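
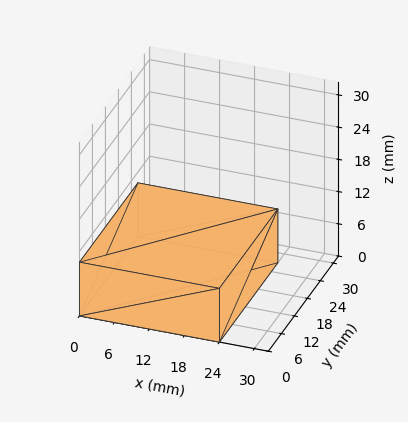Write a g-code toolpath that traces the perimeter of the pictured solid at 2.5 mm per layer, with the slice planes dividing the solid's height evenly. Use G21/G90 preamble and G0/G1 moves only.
Reading the render: the shape is a rectangular box, roughly 24 × 27 mm footprint and 10 mm tall (dimensions read to the nearest mm from the axis ticks). For the g-code, the solid's height is divided into equal slices at the stated Δz and each level perimeter traced with G1 moves after a G0 lift.

; perimeter-only toolpath
G21 ; units = mm
G90 ; absolute positioning
G28 ; home
; layer 1
G0 Z2.5
G0 X0.0 Y0.0
G1 X24.0 Y0.0
G1 X24.0 Y27.0
G1 X0.0 Y27.0
G1 X0.0 Y0.0
; layer 2
G0 Z5.0
G0 X0.0 Y0.0
G1 X24.0 Y0.0
G1 X24.0 Y27.0
G1 X0.0 Y27.0
G1 X0.0 Y0.0
; layer 3
G0 Z7.5
G0 X0.0 Y0.0
G1 X24.0 Y0.0
G1 X24.0 Y27.0
G1 X0.0 Y27.0
G1 X0.0 Y0.0
; layer 4
G0 Z10.0
G0 X0.0 Y0.0
G1 X24.0 Y0.0
G1 X24.0 Y27.0
G1 X0.0 Y27.0
G1 X0.0 Y0.0
M2 ; end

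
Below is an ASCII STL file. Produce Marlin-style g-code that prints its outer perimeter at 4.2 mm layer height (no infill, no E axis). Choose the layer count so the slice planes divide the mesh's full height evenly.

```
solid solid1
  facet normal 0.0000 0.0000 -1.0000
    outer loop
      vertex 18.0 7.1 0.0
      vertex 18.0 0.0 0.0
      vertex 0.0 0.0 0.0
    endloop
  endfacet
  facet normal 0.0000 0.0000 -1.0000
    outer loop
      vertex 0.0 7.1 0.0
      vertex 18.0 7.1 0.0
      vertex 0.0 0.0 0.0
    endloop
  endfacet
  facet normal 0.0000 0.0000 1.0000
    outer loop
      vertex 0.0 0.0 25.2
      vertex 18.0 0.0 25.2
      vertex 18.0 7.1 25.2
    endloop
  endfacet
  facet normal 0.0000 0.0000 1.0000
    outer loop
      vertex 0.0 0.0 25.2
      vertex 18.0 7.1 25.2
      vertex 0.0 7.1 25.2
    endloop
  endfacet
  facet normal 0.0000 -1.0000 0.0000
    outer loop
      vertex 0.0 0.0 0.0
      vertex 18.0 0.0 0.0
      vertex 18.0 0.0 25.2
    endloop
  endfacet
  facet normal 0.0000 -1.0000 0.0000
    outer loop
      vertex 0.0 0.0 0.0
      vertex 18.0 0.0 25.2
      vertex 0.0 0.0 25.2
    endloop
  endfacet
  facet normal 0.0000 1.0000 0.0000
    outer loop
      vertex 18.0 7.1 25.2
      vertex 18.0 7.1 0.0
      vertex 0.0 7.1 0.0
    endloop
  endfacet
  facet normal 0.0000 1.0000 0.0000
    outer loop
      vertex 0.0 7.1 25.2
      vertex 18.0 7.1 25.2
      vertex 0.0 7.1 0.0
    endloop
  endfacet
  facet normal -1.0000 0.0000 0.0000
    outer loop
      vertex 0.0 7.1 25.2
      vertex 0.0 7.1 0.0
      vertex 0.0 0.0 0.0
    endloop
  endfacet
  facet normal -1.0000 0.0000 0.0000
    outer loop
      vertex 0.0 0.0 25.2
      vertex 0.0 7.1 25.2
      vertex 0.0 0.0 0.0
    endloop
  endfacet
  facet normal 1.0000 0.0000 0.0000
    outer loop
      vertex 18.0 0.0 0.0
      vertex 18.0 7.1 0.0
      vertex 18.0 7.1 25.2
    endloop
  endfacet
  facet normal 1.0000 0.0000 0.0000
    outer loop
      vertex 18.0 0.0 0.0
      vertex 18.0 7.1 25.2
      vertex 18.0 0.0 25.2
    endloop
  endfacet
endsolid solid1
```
; perimeter-only toolpath
G21 ; units = mm
G90 ; absolute positioning
G28 ; home
; layer 1
G0 Z4.2
G0 X0.0 Y0.0
G1 X18.0 Y0.0
G1 X18.0 Y7.1
G1 X0.0 Y7.1
G1 X0.0 Y0.0
; layer 2
G0 Z8.4
G0 X0.0 Y0.0
G1 X18.0 Y0.0
G1 X18.0 Y7.1
G1 X0.0 Y7.1
G1 X0.0 Y0.0
; layer 3
G0 Z12.6
G0 X0.0 Y0.0
G1 X18.0 Y0.0
G1 X18.0 Y7.1
G1 X0.0 Y7.1
G1 X0.0 Y0.0
; layer 4
G0 Z16.8
G0 X0.0 Y0.0
G1 X18.0 Y0.0
G1 X18.0 Y7.1
G1 X0.0 Y7.1
G1 X0.0 Y0.0
; layer 5
G0 Z21.0
G0 X0.0 Y0.0
G1 X18.0 Y0.0
G1 X18.0 Y7.1
G1 X0.0 Y7.1
G1 X0.0 Y0.0
; layer 6
G0 Z25.2
G0 X0.0 Y0.0
G1 X18.0 Y0.0
G1 X18.0 Y7.1
G1 X0.0 Y7.1
G1 X0.0 Y0.0
M2 ; end

The solid is a rectangular box, roughly 18 × 7.1 mm footprint and 25.2 mm tall. Slicing at Δz = 4.2 mm — 6 equal slices spanning the solid's height, so layer i sits at z = i·h/6 — gives 6 non-empty perimeters. Each is a 4-segment closed polygon; G0 lifts to the layer z and rapids to the start vertex, then G1 traces the edges.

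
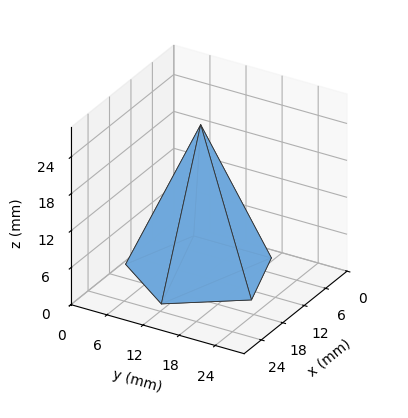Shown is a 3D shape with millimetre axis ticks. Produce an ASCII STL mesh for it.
Reading the render: the shape is a regular 5-sided pyramid, base circumscribed radius ≈ 11 mm, apex at z ≈ 24 mm (dimensions read to the nearest mm from the axis ticks). For the STL, each face is triangulated and given an outward normal.

solid part
  facet normal 0.0000 0.0000 -1.0000
    outer loop
      vertex 2.101 17.466 0.000
      vertex 14.399 21.462 0.000
      vertex 22.000 11.000 0.000
    endloop
  endfacet
  facet normal 0.0000 0.0000 -1.0000
    outer loop
      vertex 2.101 4.534 0.000
      vertex 2.101 17.466 0.000
      vertex 22.000 11.000 0.000
    endloop
  endfacet
  facet normal 0.0000 0.0000 -1.0000
    outer loop
      vertex 14.399 0.538 0.000
      vertex 2.101 4.534 0.000
      vertex 22.000 11.000 0.000
    endloop
  endfacet
  facet normal 0.7586 0.5511 0.3477
    outer loop
      vertex 22.000 11.000 0.000
      vertex 14.399 21.462 0.000
      vertex 11.000 11.000 24.000
    endloop
  endfacet
  facet normal -0.2897 0.8917 0.3477
    outer loop
      vertex 14.399 21.462 0.000
      vertex 2.101 17.466 0.000
      vertex 11.000 11.000 24.000
    endloop
  endfacet
  facet normal -0.9376 0.0000 0.3477
    outer loop
      vertex 2.101 17.466 0.000
      vertex 2.101 4.534 0.000
      vertex 11.000 11.000 24.000
    endloop
  endfacet
  facet normal -0.2897 -0.8917 0.3477
    outer loop
      vertex 2.101 4.534 0.000
      vertex 14.399 0.538 0.000
      vertex 11.000 11.000 24.000
    endloop
  endfacet
  facet normal 0.7586 -0.5511 0.3477
    outer loop
      vertex 14.399 0.538 0.000
      vertex 22.000 11.000 0.000
      vertex 11.000 11.000 24.000
    endloop
  endfacet
endsolid part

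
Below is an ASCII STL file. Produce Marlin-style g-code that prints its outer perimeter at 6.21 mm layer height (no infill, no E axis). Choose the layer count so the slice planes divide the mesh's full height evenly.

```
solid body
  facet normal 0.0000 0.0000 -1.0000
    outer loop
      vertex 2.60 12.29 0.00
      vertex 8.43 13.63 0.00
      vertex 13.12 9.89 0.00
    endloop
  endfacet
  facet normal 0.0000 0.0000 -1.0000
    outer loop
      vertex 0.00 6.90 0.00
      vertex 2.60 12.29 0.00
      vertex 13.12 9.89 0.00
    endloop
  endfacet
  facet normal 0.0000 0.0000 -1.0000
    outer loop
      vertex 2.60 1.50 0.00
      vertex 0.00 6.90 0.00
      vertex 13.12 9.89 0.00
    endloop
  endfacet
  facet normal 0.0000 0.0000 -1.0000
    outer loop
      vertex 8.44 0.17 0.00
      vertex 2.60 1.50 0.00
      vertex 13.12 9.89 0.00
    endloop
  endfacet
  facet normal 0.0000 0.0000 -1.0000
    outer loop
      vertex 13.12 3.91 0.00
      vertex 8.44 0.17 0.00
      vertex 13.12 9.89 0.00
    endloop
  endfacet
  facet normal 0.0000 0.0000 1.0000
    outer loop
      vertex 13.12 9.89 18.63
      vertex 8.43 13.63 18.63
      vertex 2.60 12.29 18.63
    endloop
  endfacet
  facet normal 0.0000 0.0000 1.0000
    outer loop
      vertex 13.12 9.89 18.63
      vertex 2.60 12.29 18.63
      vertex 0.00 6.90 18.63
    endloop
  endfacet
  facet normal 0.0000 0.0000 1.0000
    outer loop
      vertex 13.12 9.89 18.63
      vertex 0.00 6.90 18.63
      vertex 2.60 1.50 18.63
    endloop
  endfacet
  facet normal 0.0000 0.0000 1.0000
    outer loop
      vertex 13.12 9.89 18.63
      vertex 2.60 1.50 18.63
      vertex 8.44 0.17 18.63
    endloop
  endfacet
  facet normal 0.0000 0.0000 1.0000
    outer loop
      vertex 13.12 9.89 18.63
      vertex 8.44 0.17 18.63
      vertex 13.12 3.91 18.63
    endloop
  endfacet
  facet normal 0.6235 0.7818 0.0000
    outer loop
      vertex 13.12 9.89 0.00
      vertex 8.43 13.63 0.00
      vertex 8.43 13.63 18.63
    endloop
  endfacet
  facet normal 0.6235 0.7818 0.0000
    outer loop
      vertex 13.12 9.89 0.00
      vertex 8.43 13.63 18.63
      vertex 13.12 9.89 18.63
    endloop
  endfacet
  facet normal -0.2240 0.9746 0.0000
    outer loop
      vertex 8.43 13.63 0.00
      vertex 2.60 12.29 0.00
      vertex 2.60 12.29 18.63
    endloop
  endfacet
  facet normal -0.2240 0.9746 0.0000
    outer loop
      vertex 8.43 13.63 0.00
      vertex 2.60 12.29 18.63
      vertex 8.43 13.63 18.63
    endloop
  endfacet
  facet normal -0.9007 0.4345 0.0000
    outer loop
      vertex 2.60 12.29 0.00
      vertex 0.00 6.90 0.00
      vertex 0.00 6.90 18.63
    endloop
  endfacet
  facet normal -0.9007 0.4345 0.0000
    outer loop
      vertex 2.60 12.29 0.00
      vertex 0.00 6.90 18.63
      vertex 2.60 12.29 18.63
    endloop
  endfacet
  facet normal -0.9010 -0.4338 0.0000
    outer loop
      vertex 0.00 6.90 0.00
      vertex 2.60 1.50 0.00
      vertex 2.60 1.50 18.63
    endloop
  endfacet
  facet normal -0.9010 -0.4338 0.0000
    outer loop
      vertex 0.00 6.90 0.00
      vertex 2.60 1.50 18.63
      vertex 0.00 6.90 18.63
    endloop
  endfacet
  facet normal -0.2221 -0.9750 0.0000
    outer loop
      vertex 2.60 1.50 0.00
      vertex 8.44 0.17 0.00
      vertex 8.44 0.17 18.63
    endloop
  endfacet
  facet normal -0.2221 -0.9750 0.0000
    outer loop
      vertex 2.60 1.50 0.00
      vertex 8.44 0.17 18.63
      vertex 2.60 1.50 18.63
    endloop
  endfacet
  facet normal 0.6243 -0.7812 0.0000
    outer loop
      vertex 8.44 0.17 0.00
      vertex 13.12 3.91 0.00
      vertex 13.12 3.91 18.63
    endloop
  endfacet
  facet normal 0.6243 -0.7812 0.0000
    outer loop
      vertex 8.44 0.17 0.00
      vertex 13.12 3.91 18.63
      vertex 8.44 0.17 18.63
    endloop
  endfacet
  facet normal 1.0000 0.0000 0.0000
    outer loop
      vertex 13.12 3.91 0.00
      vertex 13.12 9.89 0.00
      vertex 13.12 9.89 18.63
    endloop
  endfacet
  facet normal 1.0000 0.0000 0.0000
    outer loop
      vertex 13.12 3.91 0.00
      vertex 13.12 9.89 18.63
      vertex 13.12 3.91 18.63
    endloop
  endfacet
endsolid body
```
; perimeter-only toolpath
G21 ; units = mm
G90 ; absolute positioning
G28 ; home
; layer 1
G0 Z6.21
G0 X13.12 Y9.89
G1 X8.43 Y13.63
G1 X2.60 Y12.29
G1 X0.00 Y6.90
G1 X2.60 Y1.50
G1 X8.44 Y0.17
G1 X13.12 Y3.91
G1 X13.12 Y9.89
; layer 2
G0 Z12.42
G0 X13.12 Y9.89
G1 X8.43 Y13.63
G1 X2.60 Y12.29
G1 X0.00 Y6.90
G1 X2.60 Y1.50
G1 X8.44 Y0.17
G1 X13.12 Y3.91
G1 X13.12 Y9.89
; layer 3
G0 Z18.63
G0 X13.12 Y9.89
G1 X8.43 Y13.63
G1 X2.60 Y12.29
G1 X0.00 Y6.90
G1 X2.60 Y1.50
G1 X8.44 Y0.17
G1 X13.12 Y3.91
G1 X13.12 Y9.89
M2 ; end

The solid is a regular 7-sided prism (a cylinder approximated with 7 flat sides), circumscribed radius ≈ 6.9 mm, height ≈ 18.6 mm. Slicing at Δz = 6.21 mm — 3 equal slices spanning the solid's height, so layer i sits at z = i·h/3 — gives 3 non-empty perimeters. Each is a 7-segment closed polygon; G0 lifts to the layer z and rapids to the start vertex, then G1 traces the edges.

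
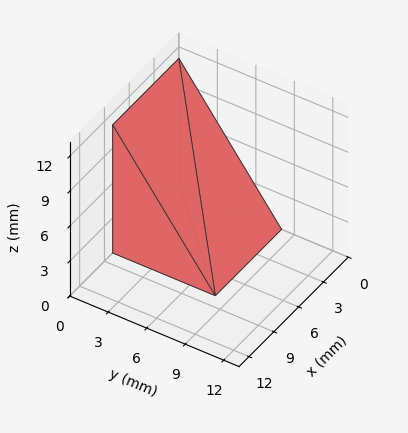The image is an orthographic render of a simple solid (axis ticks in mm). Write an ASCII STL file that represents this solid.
Reading the render: the shape is a wedge (ramp): 8 × 8 mm base, rising to 11 mm along the y=0 edge and sloping linearly to z=0 at y=8 (dimensions read to the nearest mm from the axis ticks). For the STL, each face is triangulated and given an outward normal.

solid part
  facet normal 0.0000 0.0000 -1.0000
    outer loop
      vertex 8.0 8.0 0.0
      vertex 8.0 0.0 0.0
      vertex 0.0 0.0 0.0
    endloop
  endfacet
  facet normal 0.0000 0.0000 -1.0000
    outer loop
      vertex 0.0 8.0 0.0
      vertex 8.0 8.0 0.0
      vertex 0.0 0.0 0.0
    endloop
  endfacet
  facet normal 0.0000 -1.0000 0.0000
    outer loop
      vertex 0.0 0.0 0.0
      vertex 8.0 0.0 0.0
      vertex 8.0 0.0 11.0
    endloop
  endfacet
  facet normal 0.0000 -1.0000 0.0000
    outer loop
      vertex 0.0 0.0 0.0
      vertex 8.0 0.0 11.0
      vertex 0.0 0.0 11.0
    endloop
  endfacet
  facet normal 0.0000 0.8087 0.5882
    outer loop
      vertex 0.0 0.0 11.0
      vertex 8.0 0.0 11.0
      vertex 8.0 8.0 0.0
    endloop
  endfacet
  facet normal 0.0000 0.8087 0.5882
    outer loop
      vertex 0.0 0.0 11.0
      vertex 8.0 8.0 0.0
      vertex 0.0 8.0 0.0
    endloop
  endfacet
  facet normal -1.0000 0.0000 0.0000
    outer loop
      vertex 0.0 0.0 11.0
      vertex 0.0 8.0 0.0
      vertex 0.0 0.0 0.0
    endloop
  endfacet
  facet normal 1.0000 0.0000 0.0000
    outer loop
      vertex 8.0 0.0 0.0
      vertex 8.0 8.0 0.0
      vertex 8.0 0.0 11.0
    endloop
  endfacet
endsolid part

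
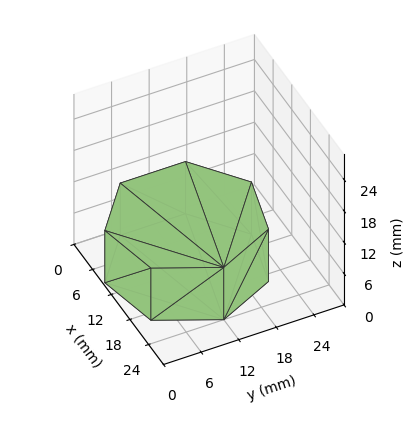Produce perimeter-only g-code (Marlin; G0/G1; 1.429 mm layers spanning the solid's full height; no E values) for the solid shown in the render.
Reading the render: the shape is a regular 7-sided prism (a cylinder approximated with 7 flat sides), circumscribed radius ≈ 12 mm, height ≈ 10 mm (dimensions read to the nearest mm from the axis ticks). For the g-code, the solid's height is divided into equal slices at the stated Δz and each level perimeter traced with G1 moves after a G0 lift.

; perimeter-only toolpath
G21 ; units = mm
G90 ; absolute positioning
G28 ; home
; layer 1
G0 Z1.429
G0 X24.000 Y12.000
G1 X19.482 Y21.382
G1 X9.330 Y23.699
G1 X1.188 Y17.207
G1 X1.188 Y6.793
G1 X9.330 Y0.301
G1 X19.482 Y2.618
G1 X24.000 Y12.000
; layer 2
G0 Z2.857
G0 X24.000 Y12.000
G1 X19.482 Y21.382
G1 X9.330 Y23.699
G1 X1.188 Y17.207
G1 X1.188 Y6.793
G1 X9.330 Y0.301
G1 X19.482 Y2.618
G1 X24.000 Y12.000
; layer 3
G0 Z4.286
G0 X24.000 Y12.000
G1 X19.482 Y21.382
G1 X9.330 Y23.699
G1 X1.188 Y17.207
G1 X1.188 Y6.793
G1 X9.330 Y0.301
G1 X19.482 Y2.618
G1 X24.000 Y12.000
; layer 4
G0 Z5.714
G0 X24.000 Y12.000
G1 X19.482 Y21.382
G1 X9.330 Y23.699
G1 X1.188 Y17.207
G1 X1.188 Y6.793
G1 X9.330 Y0.301
G1 X19.482 Y2.618
G1 X24.000 Y12.000
; layer 5
G0 Z7.143
G0 X24.000 Y12.000
G1 X19.482 Y21.382
G1 X9.330 Y23.699
G1 X1.188 Y17.207
G1 X1.188 Y6.793
G1 X9.330 Y0.301
G1 X19.482 Y2.618
G1 X24.000 Y12.000
; layer 6
G0 Z8.571
G0 X24.000 Y12.000
G1 X19.482 Y21.382
G1 X9.330 Y23.699
G1 X1.188 Y17.207
G1 X1.188 Y6.793
G1 X9.330 Y0.301
G1 X19.482 Y2.618
G1 X24.000 Y12.000
; layer 7
G0 Z10.000
G0 X24.000 Y12.000
G1 X19.482 Y21.382
G1 X9.330 Y23.699
G1 X1.188 Y17.207
G1 X1.188 Y6.793
G1 X9.330 Y0.301
G1 X19.482 Y2.618
G1 X24.000 Y12.000
M2 ; end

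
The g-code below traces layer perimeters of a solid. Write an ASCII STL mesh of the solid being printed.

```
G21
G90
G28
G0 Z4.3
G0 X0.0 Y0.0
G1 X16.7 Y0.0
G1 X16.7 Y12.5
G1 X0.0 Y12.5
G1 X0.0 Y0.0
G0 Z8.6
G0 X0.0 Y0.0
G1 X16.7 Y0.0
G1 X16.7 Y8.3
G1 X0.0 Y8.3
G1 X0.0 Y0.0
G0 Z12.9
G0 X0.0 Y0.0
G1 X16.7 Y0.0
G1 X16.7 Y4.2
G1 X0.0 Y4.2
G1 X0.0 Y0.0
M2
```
solid part
  facet normal 0.0000 0.0000 -1.0000
    outer loop
      vertex 16.7 16.6 0.0
      vertex 16.7 0.0 0.0
      vertex 0.0 0.0 0.0
    endloop
  endfacet
  facet normal 0.0000 0.0000 -1.0000
    outer loop
      vertex 0.0 16.6 0.0
      vertex 16.7 16.6 0.0
      vertex 0.0 0.0 0.0
    endloop
  endfacet
  facet normal 0.0000 -1.0000 0.0000
    outer loop
      vertex 0.0 0.0 0.0
      vertex 16.7 0.0 0.0
      vertex 16.7 0.0 17.2
    endloop
  endfacet
  facet normal 0.0000 -1.0000 0.0000
    outer loop
      vertex 0.0 0.0 0.0
      vertex 16.7 0.0 17.2
      vertex 0.0 0.0 17.2
    endloop
  endfacet
  facet normal 0.0000 0.7195 0.6944
    outer loop
      vertex 0.0 0.0 17.2
      vertex 16.7 0.0 17.2
      vertex 16.7 16.6 0.0
    endloop
  endfacet
  facet normal 0.0000 0.7195 0.6944
    outer loop
      vertex 0.0 0.0 17.2
      vertex 16.7 16.6 0.0
      vertex 0.0 16.6 0.0
    endloop
  endfacet
  facet normal -1.0000 0.0000 0.0000
    outer loop
      vertex 0.0 0.0 17.2
      vertex 0.0 16.6 0.0
      vertex 0.0 0.0 0.0
    endloop
  endfacet
  facet normal 1.0000 0.0000 0.0000
    outer loop
      vertex 16.7 0.0 0.0
      vertex 16.7 16.6 0.0
      vertex 16.7 0.0 17.2
    endloop
  endfacet
endsolid part

The G0 Z moves step by Δz≈4.3 mm. The G1 loops shrink linearly with z, so the solid tapers from its base footprint up to z≈17.2. Closing with a flat bottom cap and the tapered top and triangulating gives 8 facets — a wedge (ramp): 16.7 × 16.6 mm base, rising to 17.2 mm along the y=0 edge and sloping linearly to z=0 at y=16.6.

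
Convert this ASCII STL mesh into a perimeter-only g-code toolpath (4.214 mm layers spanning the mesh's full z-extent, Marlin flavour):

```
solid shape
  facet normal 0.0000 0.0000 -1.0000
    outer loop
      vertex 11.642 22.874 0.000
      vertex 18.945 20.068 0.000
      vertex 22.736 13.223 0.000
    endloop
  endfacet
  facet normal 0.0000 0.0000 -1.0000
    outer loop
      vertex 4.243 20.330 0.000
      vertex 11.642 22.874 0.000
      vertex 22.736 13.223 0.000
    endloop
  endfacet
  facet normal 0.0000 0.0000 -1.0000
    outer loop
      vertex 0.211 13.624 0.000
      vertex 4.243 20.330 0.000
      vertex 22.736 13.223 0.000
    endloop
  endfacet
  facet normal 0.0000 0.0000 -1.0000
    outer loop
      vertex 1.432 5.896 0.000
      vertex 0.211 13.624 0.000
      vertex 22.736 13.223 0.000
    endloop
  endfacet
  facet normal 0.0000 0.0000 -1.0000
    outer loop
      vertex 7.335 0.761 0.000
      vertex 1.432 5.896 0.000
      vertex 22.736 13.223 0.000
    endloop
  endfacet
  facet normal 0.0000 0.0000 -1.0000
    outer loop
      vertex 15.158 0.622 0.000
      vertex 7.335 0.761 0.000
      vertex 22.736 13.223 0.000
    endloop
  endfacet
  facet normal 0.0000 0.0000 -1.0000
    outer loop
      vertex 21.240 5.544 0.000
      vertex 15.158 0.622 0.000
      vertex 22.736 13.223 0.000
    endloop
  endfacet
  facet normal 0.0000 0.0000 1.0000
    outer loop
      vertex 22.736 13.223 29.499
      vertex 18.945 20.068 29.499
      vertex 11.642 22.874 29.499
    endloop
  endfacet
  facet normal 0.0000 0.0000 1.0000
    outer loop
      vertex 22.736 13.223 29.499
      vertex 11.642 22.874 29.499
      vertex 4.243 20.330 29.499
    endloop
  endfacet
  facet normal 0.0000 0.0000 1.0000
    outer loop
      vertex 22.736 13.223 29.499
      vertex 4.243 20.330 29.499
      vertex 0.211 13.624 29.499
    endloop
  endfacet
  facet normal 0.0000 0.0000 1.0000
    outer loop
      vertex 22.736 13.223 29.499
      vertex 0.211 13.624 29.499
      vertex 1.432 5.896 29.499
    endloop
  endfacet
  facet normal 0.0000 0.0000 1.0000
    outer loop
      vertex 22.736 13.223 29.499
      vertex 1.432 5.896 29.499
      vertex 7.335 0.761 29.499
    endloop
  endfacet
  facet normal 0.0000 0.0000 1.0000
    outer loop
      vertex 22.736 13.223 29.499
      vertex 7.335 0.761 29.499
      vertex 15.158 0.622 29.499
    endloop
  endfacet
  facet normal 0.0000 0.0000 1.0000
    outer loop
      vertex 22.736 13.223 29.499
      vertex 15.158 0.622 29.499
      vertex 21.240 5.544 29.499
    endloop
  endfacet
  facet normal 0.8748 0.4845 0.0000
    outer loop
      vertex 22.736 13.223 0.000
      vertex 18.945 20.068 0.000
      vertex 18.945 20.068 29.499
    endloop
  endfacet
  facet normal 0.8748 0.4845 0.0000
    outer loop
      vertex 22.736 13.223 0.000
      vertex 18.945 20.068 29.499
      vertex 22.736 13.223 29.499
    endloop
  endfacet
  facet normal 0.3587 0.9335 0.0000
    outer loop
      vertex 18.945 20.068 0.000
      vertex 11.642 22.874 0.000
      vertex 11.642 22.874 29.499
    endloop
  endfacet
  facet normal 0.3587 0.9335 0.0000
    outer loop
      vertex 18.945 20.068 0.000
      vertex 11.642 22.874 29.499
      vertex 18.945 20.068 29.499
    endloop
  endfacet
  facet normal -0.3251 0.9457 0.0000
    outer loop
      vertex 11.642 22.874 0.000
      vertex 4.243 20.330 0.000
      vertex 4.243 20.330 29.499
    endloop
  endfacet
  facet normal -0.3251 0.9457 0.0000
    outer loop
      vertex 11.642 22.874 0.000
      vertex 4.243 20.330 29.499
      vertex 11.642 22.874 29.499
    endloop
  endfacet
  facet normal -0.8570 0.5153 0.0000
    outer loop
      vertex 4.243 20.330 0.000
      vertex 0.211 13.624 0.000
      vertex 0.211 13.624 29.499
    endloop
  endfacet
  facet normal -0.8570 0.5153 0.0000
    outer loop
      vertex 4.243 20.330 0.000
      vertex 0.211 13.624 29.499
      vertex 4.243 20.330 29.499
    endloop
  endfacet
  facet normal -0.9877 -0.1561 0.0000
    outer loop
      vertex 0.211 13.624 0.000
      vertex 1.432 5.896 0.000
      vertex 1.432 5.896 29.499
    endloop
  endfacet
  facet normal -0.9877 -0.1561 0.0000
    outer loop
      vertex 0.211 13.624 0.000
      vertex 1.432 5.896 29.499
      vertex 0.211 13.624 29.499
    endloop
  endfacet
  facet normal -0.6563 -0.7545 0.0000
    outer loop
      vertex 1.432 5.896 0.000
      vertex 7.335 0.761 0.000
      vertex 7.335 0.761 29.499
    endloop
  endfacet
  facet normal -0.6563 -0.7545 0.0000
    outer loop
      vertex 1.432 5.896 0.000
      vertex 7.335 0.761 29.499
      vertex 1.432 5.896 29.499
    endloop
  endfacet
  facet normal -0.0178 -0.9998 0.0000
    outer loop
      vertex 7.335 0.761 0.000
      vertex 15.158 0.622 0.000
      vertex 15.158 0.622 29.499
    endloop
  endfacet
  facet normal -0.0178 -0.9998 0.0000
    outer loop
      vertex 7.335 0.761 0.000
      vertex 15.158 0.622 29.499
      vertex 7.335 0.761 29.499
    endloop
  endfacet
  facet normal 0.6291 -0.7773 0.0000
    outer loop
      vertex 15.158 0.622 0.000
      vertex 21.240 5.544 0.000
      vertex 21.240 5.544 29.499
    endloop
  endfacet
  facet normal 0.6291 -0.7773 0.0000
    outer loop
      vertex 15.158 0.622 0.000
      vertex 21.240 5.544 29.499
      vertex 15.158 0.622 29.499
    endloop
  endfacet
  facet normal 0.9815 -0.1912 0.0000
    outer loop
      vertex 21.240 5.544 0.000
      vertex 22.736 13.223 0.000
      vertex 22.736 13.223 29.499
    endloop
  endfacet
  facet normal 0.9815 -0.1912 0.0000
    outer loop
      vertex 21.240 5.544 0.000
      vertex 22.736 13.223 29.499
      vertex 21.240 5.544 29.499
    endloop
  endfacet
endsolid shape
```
; perimeter-only toolpath
G21 ; units = mm
G90 ; absolute positioning
G28 ; home
; layer 1
G0 Z4.214
G0 X22.736 Y13.223
G1 X18.945 Y20.068
G1 X11.642 Y22.874
G1 X4.243 Y20.330
G1 X0.211 Y13.624
G1 X1.432 Y5.896
G1 X7.335 Y0.761
G1 X15.158 Y0.622
G1 X21.240 Y5.544
G1 X22.736 Y13.223
; layer 2
G0 Z8.428
G0 X22.736 Y13.223
G1 X18.945 Y20.068
G1 X11.642 Y22.874
G1 X4.243 Y20.330
G1 X0.211 Y13.624
G1 X1.432 Y5.896
G1 X7.335 Y0.761
G1 X15.158 Y0.622
G1 X21.240 Y5.544
G1 X22.736 Y13.223
; layer 3
G0 Z12.642
G0 X22.736 Y13.223
G1 X18.945 Y20.068
G1 X11.642 Y22.874
G1 X4.243 Y20.330
G1 X0.211 Y13.624
G1 X1.432 Y5.896
G1 X7.335 Y0.761
G1 X15.158 Y0.622
G1 X21.240 Y5.544
G1 X22.736 Y13.223
; layer 4
G0 Z16.857
G0 X22.736 Y13.223
G1 X18.945 Y20.068
G1 X11.642 Y22.874
G1 X4.243 Y20.330
G1 X0.211 Y13.624
G1 X1.432 Y5.896
G1 X7.335 Y0.761
G1 X15.158 Y0.622
G1 X21.240 Y5.544
G1 X22.736 Y13.223
; layer 5
G0 Z21.071
G0 X22.736 Y13.223
G1 X18.945 Y20.068
G1 X11.642 Y22.874
G1 X4.243 Y20.330
G1 X0.211 Y13.624
G1 X1.432 Y5.896
G1 X7.335 Y0.761
G1 X15.158 Y0.622
G1 X21.240 Y5.544
G1 X22.736 Y13.223
; layer 6
G0 Z25.285
G0 X22.736 Y13.223
G1 X18.945 Y20.068
G1 X11.642 Y22.874
G1 X4.243 Y20.330
G1 X0.211 Y13.624
G1 X1.432 Y5.896
G1 X7.335 Y0.761
G1 X15.158 Y0.622
G1 X21.240 Y5.544
G1 X22.736 Y13.223
; layer 7
G0 Z29.499
G0 X22.736 Y13.223
G1 X18.945 Y20.068
G1 X11.642 Y22.874
G1 X4.243 Y20.330
G1 X0.211 Y13.624
G1 X1.432 Y5.896
G1 X7.335 Y0.761
G1 X15.158 Y0.622
G1 X21.240 Y5.544
G1 X22.736 Y13.223
M2 ; end

The solid is a regular 9-sided prism (a cylinder approximated with 9 flat sides), circumscribed radius ≈ 11.4 mm, height ≈ 29.5 mm. Slicing at Δz = 4.214 mm — 7 equal slices spanning the solid's height, so layer i sits at z = i·h/7 — gives 7 non-empty perimeters. Each is a 9-segment closed polygon; G0 lifts to the layer z and rapids to the start vertex, then G1 traces the edges.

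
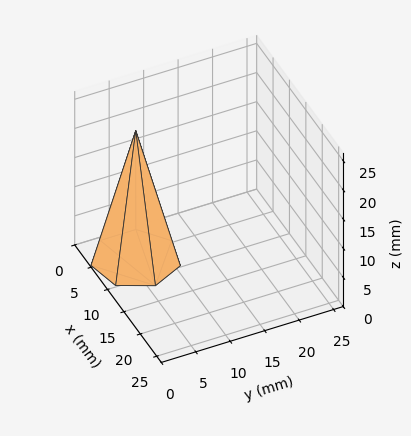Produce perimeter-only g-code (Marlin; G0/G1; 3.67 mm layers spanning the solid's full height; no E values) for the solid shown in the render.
Reading the render: the shape is a regular 7-sided pyramid, base circumscribed radius ≈ 6 mm, apex at z ≈ 22 mm (dimensions read to the nearest mm from the axis ticks). For the g-code, the solid's height is divided into equal slices at the stated Δz and each level perimeter traced with G1 moves after a G0 lift.

; perimeter-only toolpath
G21 ; units = mm
G90 ; absolute positioning
G28 ; home
; layer 1
G0 Z3.67
G0 X11.00 Y6.00
G1 X9.12 Y9.91
G1 X4.88 Y10.88
G1 X1.49 Y8.17
G1 X1.49 Y3.83
G1 X4.88 Y1.12
G1 X9.12 Y2.09
G1 X11.00 Y6.00
; layer 2
G0 Z7.33
G0 X10.00 Y6.00
G1 X8.49 Y9.13
G1 X5.11 Y9.90
G1 X2.39 Y7.73
G1 X2.39 Y4.27
G1 X5.11 Y2.10
G1 X8.49 Y2.87
G1 X10.00 Y6.00
; layer 3
G0 Z11.00
G0 X9.00 Y6.00
G1 X7.87 Y8.34
G1 X5.33 Y8.93
G1 X3.29 Y7.30
G1 X3.29 Y4.70
G1 X5.33 Y3.08
G1 X7.87 Y3.66
G1 X9.00 Y6.00
; layer 4
G0 Z14.67
G0 X8.00 Y6.00
G1 X7.25 Y7.56
G1 X5.55 Y7.95
G1 X4.20 Y6.87
G1 X4.20 Y5.13
G1 X5.55 Y4.05
G1 X7.25 Y4.44
G1 X8.00 Y6.00
; layer 5
G0 Z18.33
G0 X7.00 Y6.00
G1 X6.62 Y6.78
G1 X5.78 Y6.98
G1 X5.10 Y6.43
G1 X5.10 Y5.57
G1 X5.78 Y5.03
G1 X6.62 Y5.22
G1 X7.00 Y6.00
M2 ; end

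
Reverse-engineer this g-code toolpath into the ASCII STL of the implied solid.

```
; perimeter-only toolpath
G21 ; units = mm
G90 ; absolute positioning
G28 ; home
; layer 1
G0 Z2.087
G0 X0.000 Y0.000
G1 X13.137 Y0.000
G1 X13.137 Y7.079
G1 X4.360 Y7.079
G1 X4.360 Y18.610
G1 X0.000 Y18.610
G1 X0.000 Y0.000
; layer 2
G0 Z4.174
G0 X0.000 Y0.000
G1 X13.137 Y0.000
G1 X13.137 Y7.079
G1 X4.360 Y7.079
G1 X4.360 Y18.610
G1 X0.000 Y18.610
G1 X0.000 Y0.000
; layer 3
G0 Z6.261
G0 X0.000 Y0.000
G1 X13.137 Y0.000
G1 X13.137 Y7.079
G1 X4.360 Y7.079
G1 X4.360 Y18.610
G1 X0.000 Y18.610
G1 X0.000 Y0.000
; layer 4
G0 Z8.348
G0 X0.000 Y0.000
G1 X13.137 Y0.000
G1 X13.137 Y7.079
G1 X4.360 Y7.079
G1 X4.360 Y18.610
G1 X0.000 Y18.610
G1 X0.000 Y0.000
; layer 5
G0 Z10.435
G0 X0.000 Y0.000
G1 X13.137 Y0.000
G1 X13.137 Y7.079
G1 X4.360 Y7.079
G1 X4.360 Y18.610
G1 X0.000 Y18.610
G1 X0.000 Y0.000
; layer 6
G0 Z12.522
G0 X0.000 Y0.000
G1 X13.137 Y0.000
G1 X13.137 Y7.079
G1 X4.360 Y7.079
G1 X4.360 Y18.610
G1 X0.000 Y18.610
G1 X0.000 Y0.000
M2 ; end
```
solid part
  facet normal 0.0000 0.0000 -1.0000
    outer loop
      vertex 13.137 7.079 0.000
      vertex 13.137 0.000 0.000
      vertex 0.000 0.000 0.000
    endloop
  endfacet
  facet normal 0.0000 0.0000 -1.0000
    outer loop
      vertex 4.360 7.079 0.000
      vertex 13.137 7.079 0.000
      vertex 0.000 0.000 0.000
    endloop
  endfacet
  facet normal 0.0000 0.0000 -1.0000
    outer loop
      vertex 4.360 18.610 0.000
      vertex 4.360 7.079 0.000
      vertex 0.000 0.000 0.000
    endloop
  endfacet
  facet normal 0.0000 0.0000 -1.0000
    outer loop
      vertex 0.000 18.610 0.000
      vertex 4.360 18.610 0.000
      vertex 0.000 0.000 0.000
    endloop
  endfacet
  facet normal 0.0000 0.0000 1.0000
    outer loop
      vertex 0.000 0.000 12.522
      vertex 13.137 0.000 12.522
      vertex 13.137 7.079 12.522
    endloop
  endfacet
  facet normal 0.0000 0.0000 1.0000
    outer loop
      vertex 0.000 0.000 12.522
      vertex 13.137 7.079 12.522
      vertex 4.360 7.079 12.522
    endloop
  endfacet
  facet normal 0.0000 0.0000 1.0000
    outer loop
      vertex 0.000 0.000 12.522
      vertex 4.360 7.079 12.522
      vertex 4.360 18.610 12.522
    endloop
  endfacet
  facet normal 0.0000 0.0000 1.0000
    outer loop
      vertex 0.000 0.000 12.522
      vertex 4.360 18.610 12.522
      vertex 0.000 18.610 12.522
    endloop
  endfacet
  facet normal 0.0000 -1.0000 0.0000
    outer loop
      vertex 0.000 0.000 0.000
      vertex 13.137 0.000 0.000
      vertex 13.137 0.000 12.522
    endloop
  endfacet
  facet normal 0.0000 -1.0000 0.0000
    outer loop
      vertex 0.000 0.000 0.000
      vertex 13.137 0.000 12.522
      vertex 0.000 0.000 12.522
    endloop
  endfacet
  facet normal 1.0000 0.0000 0.0000
    outer loop
      vertex 13.137 0.000 0.000
      vertex 13.137 7.079 0.000
      vertex 13.137 7.079 12.522
    endloop
  endfacet
  facet normal 1.0000 0.0000 0.0000
    outer loop
      vertex 13.137 0.000 0.000
      vertex 13.137 7.079 12.522
      vertex 13.137 0.000 12.522
    endloop
  endfacet
  facet normal 0.0000 1.0000 0.0000
    outer loop
      vertex 13.137 7.079 0.000
      vertex 4.360 7.079 0.000
      vertex 4.360 7.079 12.522
    endloop
  endfacet
  facet normal 0.0000 1.0000 0.0000
    outer loop
      vertex 13.137 7.079 0.000
      vertex 4.360 7.079 12.522
      vertex 13.137 7.079 12.522
    endloop
  endfacet
  facet normal 1.0000 0.0000 0.0000
    outer loop
      vertex 4.360 7.079 0.000
      vertex 4.360 18.610 0.000
      vertex 4.360 18.610 12.522
    endloop
  endfacet
  facet normal 1.0000 0.0000 0.0000
    outer loop
      vertex 4.360 7.079 0.000
      vertex 4.360 18.610 12.522
      vertex 4.360 7.079 12.522
    endloop
  endfacet
  facet normal 0.0000 1.0000 0.0000
    outer loop
      vertex 4.360 18.610 0.000
      vertex 0.000 18.610 0.000
      vertex 0.000 18.610 12.522
    endloop
  endfacet
  facet normal 0.0000 1.0000 0.0000
    outer loop
      vertex 4.360 18.610 0.000
      vertex 0.000 18.610 12.522
      vertex 4.360 18.610 12.522
    endloop
  endfacet
  facet normal -1.0000 0.0000 0.0000
    outer loop
      vertex 0.000 18.610 0.000
      vertex 0.000 0.000 0.000
      vertex 0.000 0.000 12.522
    endloop
  endfacet
  facet normal -1.0000 0.0000 0.0000
    outer loop
      vertex 0.000 18.610 0.000
      vertex 0.000 0.000 12.522
      vertex 0.000 18.610 12.522
    endloop
  endfacet
endsolid part

The G0 Z moves step by Δz≈2.087 mm. Every layer's G1 loop is the same polygon, so the solid is a straight extrusion of it from z=0 to z≈12.5. Closing with flat bottom and top caps and triangulating gives 20 facets — an L-shaped prism: outer 13.1 × 18.6 mm, arm thicknesses ≈ 7.08 mm (horizontal) and 4.36 mm (vertical), extruded 12.5 mm in z.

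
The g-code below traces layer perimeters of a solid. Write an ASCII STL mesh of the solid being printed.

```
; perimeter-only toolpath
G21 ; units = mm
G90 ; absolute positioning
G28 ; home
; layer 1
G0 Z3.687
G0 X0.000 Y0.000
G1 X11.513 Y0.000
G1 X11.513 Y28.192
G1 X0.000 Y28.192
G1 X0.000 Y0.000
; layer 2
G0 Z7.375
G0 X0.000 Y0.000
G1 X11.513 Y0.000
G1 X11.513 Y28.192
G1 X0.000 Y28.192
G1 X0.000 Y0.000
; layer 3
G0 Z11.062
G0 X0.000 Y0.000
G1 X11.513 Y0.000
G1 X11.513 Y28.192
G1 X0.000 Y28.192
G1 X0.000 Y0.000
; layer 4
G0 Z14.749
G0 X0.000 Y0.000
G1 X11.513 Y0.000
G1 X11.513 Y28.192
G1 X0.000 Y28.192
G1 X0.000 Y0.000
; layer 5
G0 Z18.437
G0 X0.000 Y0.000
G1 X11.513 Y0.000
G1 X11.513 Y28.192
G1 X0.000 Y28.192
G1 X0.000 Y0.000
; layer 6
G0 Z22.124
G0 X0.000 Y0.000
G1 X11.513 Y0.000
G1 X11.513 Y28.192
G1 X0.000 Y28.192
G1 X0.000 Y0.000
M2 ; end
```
solid part
  facet normal 0.0000 0.0000 -1.0000
    outer loop
      vertex 11.513 28.192 0.000
      vertex 11.513 0.000 0.000
      vertex 0.000 0.000 0.000
    endloop
  endfacet
  facet normal 0.0000 0.0000 -1.0000
    outer loop
      vertex 0.000 28.192 0.000
      vertex 11.513 28.192 0.000
      vertex 0.000 0.000 0.000
    endloop
  endfacet
  facet normal 0.0000 0.0000 1.0000
    outer loop
      vertex 0.000 0.000 22.124
      vertex 11.513 0.000 22.124
      vertex 11.513 28.192 22.124
    endloop
  endfacet
  facet normal 0.0000 0.0000 1.0000
    outer loop
      vertex 0.000 0.000 22.124
      vertex 11.513 28.192 22.124
      vertex 0.000 28.192 22.124
    endloop
  endfacet
  facet normal 0.0000 -1.0000 0.0000
    outer loop
      vertex 0.000 0.000 0.000
      vertex 11.513 0.000 0.000
      vertex 11.513 0.000 22.124
    endloop
  endfacet
  facet normal 0.0000 -1.0000 0.0000
    outer loop
      vertex 0.000 0.000 0.000
      vertex 11.513 0.000 22.124
      vertex 0.000 0.000 22.124
    endloop
  endfacet
  facet normal 0.0000 1.0000 0.0000
    outer loop
      vertex 11.513 28.192 22.124
      vertex 11.513 28.192 0.000
      vertex 0.000 28.192 0.000
    endloop
  endfacet
  facet normal 0.0000 1.0000 0.0000
    outer loop
      vertex 0.000 28.192 22.124
      vertex 11.513 28.192 22.124
      vertex 0.000 28.192 0.000
    endloop
  endfacet
  facet normal -1.0000 0.0000 0.0000
    outer loop
      vertex 0.000 28.192 22.124
      vertex 0.000 28.192 0.000
      vertex 0.000 0.000 0.000
    endloop
  endfacet
  facet normal -1.0000 0.0000 0.0000
    outer loop
      vertex 0.000 0.000 22.124
      vertex 0.000 28.192 22.124
      vertex 0.000 0.000 0.000
    endloop
  endfacet
  facet normal 1.0000 0.0000 0.0000
    outer loop
      vertex 11.513 0.000 0.000
      vertex 11.513 28.192 0.000
      vertex 11.513 28.192 22.124
    endloop
  endfacet
  facet normal 1.0000 0.0000 0.0000
    outer loop
      vertex 11.513 0.000 0.000
      vertex 11.513 28.192 22.124
      vertex 11.513 0.000 22.124
    endloop
  endfacet
endsolid part

The G0 Z moves step by Δz≈3.687 mm. Every layer's G1 loop is the same polygon, so the solid is a straight extrusion of it from z=0 to z≈22.1. Closing with flat bottom and top caps and triangulating gives 12 facets — a rectangular box, roughly 11.5 × 28.2 mm footprint and 22.1 mm tall.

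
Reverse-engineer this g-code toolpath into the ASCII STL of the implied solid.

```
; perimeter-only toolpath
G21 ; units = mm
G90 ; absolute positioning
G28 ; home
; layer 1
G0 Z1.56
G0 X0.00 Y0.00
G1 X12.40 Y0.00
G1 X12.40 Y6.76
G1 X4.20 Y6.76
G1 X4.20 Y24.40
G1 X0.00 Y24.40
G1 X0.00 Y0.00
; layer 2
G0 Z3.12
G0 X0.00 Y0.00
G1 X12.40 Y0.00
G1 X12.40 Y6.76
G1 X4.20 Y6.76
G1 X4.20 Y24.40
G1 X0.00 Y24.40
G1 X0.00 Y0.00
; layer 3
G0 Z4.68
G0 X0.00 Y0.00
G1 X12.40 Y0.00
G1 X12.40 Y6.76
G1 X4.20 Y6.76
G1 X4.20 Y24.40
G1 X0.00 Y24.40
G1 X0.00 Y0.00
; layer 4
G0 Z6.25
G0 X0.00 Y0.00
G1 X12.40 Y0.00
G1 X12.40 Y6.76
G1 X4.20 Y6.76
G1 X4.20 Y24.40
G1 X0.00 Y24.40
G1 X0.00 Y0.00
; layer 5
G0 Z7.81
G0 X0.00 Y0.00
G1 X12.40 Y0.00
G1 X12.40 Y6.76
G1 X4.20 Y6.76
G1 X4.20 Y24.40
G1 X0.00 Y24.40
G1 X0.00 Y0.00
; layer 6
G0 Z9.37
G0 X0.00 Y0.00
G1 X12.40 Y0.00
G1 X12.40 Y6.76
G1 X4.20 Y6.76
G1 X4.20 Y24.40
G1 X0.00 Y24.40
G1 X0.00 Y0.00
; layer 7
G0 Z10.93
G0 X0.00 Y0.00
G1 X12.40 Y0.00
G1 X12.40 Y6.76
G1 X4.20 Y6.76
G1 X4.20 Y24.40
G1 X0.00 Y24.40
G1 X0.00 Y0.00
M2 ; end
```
solid part
  facet normal 0.0000 0.0000 -1.0000
    outer loop
      vertex 12.40 6.76 0.00
      vertex 12.40 0.00 0.00
      vertex 0.00 0.00 0.00
    endloop
  endfacet
  facet normal 0.0000 0.0000 -1.0000
    outer loop
      vertex 4.20 6.76 0.00
      vertex 12.40 6.76 0.00
      vertex 0.00 0.00 0.00
    endloop
  endfacet
  facet normal 0.0000 0.0000 -1.0000
    outer loop
      vertex 4.20 24.40 0.00
      vertex 4.20 6.76 0.00
      vertex 0.00 0.00 0.00
    endloop
  endfacet
  facet normal 0.0000 0.0000 -1.0000
    outer loop
      vertex 0.00 24.40 0.00
      vertex 4.20 24.40 0.00
      vertex 0.00 0.00 0.00
    endloop
  endfacet
  facet normal 0.0000 0.0000 1.0000
    outer loop
      vertex 0.00 0.00 10.93
      vertex 12.40 0.00 10.93
      vertex 12.40 6.76 10.93
    endloop
  endfacet
  facet normal 0.0000 0.0000 1.0000
    outer loop
      vertex 0.00 0.00 10.93
      vertex 12.40 6.76 10.93
      vertex 4.20 6.76 10.93
    endloop
  endfacet
  facet normal 0.0000 0.0000 1.0000
    outer loop
      vertex 0.00 0.00 10.93
      vertex 4.20 6.76 10.93
      vertex 4.20 24.40 10.93
    endloop
  endfacet
  facet normal 0.0000 0.0000 1.0000
    outer loop
      vertex 0.00 0.00 10.93
      vertex 4.20 24.40 10.93
      vertex 0.00 24.40 10.93
    endloop
  endfacet
  facet normal 0.0000 -1.0000 0.0000
    outer loop
      vertex 0.00 0.00 0.00
      vertex 12.40 0.00 0.00
      vertex 12.40 0.00 10.93
    endloop
  endfacet
  facet normal 0.0000 -1.0000 0.0000
    outer loop
      vertex 0.00 0.00 0.00
      vertex 12.40 0.00 10.93
      vertex 0.00 0.00 10.93
    endloop
  endfacet
  facet normal 1.0000 0.0000 0.0000
    outer loop
      vertex 12.40 0.00 0.00
      vertex 12.40 6.76 0.00
      vertex 12.40 6.76 10.93
    endloop
  endfacet
  facet normal 1.0000 0.0000 0.0000
    outer loop
      vertex 12.40 0.00 0.00
      vertex 12.40 6.76 10.93
      vertex 12.40 0.00 10.93
    endloop
  endfacet
  facet normal 0.0000 1.0000 0.0000
    outer loop
      vertex 12.40 6.76 0.00
      vertex 4.20 6.76 0.00
      vertex 4.20 6.76 10.93
    endloop
  endfacet
  facet normal 0.0000 1.0000 0.0000
    outer loop
      vertex 12.40 6.76 0.00
      vertex 4.20 6.76 10.93
      vertex 12.40 6.76 10.93
    endloop
  endfacet
  facet normal 1.0000 0.0000 0.0000
    outer loop
      vertex 4.20 6.76 0.00
      vertex 4.20 24.40 0.00
      vertex 4.20 24.40 10.93
    endloop
  endfacet
  facet normal 1.0000 0.0000 0.0000
    outer loop
      vertex 4.20 6.76 0.00
      vertex 4.20 24.40 10.93
      vertex 4.20 6.76 10.93
    endloop
  endfacet
  facet normal 0.0000 1.0000 0.0000
    outer loop
      vertex 4.20 24.40 0.00
      vertex 0.00 24.40 0.00
      vertex 0.00 24.40 10.93
    endloop
  endfacet
  facet normal 0.0000 1.0000 0.0000
    outer loop
      vertex 4.20 24.40 0.00
      vertex 0.00 24.40 10.93
      vertex 4.20 24.40 10.93
    endloop
  endfacet
  facet normal -1.0000 0.0000 0.0000
    outer loop
      vertex 0.00 24.40 0.00
      vertex 0.00 0.00 0.00
      vertex 0.00 0.00 10.93
    endloop
  endfacet
  facet normal -1.0000 0.0000 0.0000
    outer loop
      vertex 0.00 24.40 0.00
      vertex 0.00 0.00 10.93
      vertex 0.00 24.40 10.93
    endloop
  endfacet
endsolid part

The G0 Z moves step by Δz≈1.56 mm. Every layer's G1 loop is the same polygon, so the solid is a straight extrusion of it from z=0 to z≈10.9. Closing with flat bottom and top caps and triangulating gives 20 facets — an L-shaped prism: outer 12.4 × 24.4 mm, arm thicknesses ≈ 6.76 mm (horizontal) and 4.2 mm (vertical), extruded 10.9 mm in z.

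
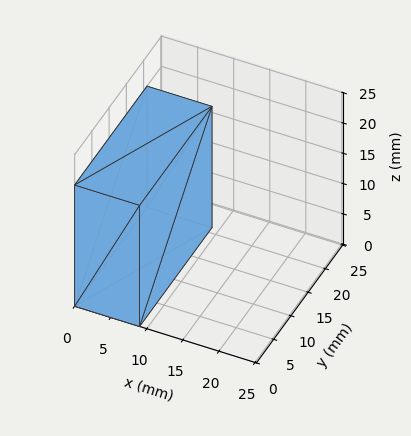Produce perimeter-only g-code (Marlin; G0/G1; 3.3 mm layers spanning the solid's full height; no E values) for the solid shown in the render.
Reading the render: the shape is a rectangular box, roughly 9 × 21 mm footprint and 20 mm tall (dimensions read to the nearest mm from the axis ticks). For the g-code, the solid's height is divided into equal slices at the stated Δz and each level perimeter traced with G1 moves after a G0 lift.

; perimeter-only toolpath
G21 ; units = mm
G90 ; absolute positioning
G28 ; home
; layer 1
G0 Z3.3
G0 X0.0 Y0.0
G1 X9.0 Y0.0
G1 X9.0 Y21.0
G1 X0.0 Y21.0
G1 X0.0 Y0.0
; layer 2
G0 Z6.7
G0 X0.0 Y0.0
G1 X9.0 Y0.0
G1 X9.0 Y21.0
G1 X0.0 Y21.0
G1 X0.0 Y0.0
; layer 3
G0 Z10.0
G0 X0.0 Y0.0
G1 X9.0 Y0.0
G1 X9.0 Y21.0
G1 X0.0 Y21.0
G1 X0.0 Y0.0
; layer 4
G0 Z13.3
G0 X0.0 Y0.0
G1 X9.0 Y0.0
G1 X9.0 Y21.0
G1 X0.0 Y21.0
G1 X0.0 Y0.0
; layer 5
G0 Z16.7
G0 X0.0 Y0.0
G1 X9.0 Y0.0
G1 X9.0 Y21.0
G1 X0.0 Y21.0
G1 X0.0 Y0.0
; layer 6
G0 Z20.0
G0 X0.0 Y0.0
G1 X9.0 Y0.0
G1 X9.0 Y21.0
G1 X0.0 Y21.0
G1 X0.0 Y0.0
M2 ; end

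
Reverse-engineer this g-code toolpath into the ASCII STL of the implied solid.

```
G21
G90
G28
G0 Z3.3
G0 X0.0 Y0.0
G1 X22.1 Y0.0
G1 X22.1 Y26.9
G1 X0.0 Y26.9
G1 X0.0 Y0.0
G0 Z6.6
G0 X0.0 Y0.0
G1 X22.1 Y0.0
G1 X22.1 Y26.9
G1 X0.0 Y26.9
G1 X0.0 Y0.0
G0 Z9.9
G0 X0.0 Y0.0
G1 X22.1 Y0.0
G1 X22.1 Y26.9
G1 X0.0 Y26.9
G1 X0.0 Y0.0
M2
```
solid part
  facet normal 0.0000 0.0000 -1.0000
    outer loop
      vertex 22.1 26.9 0.0
      vertex 22.1 0.0 0.0
      vertex 0.0 0.0 0.0
    endloop
  endfacet
  facet normal 0.0000 0.0000 -1.0000
    outer loop
      vertex 0.0 26.9 0.0
      vertex 22.1 26.9 0.0
      vertex 0.0 0.0 0.0
    endloop
  endfacet
  facet normal 0.0000 0.0000 1.0000
    outer loop
      vertex 0.0 0.0 9.9
      vertex 22.1 0.0 9.9
      vertex 22.1 26.9 9.9
    endloop
  endfacet
  facet normal 0.0000 0.0000 1.0000
    outer loop
      vertex 0.0 0.0 9.9
      vertex 22.1 26.9 9.9
      vertex 0.0 26.9 9.9
    endloop
  endfacet
  facet normal 0.0000 -1.0000 0.0000
    outer loop
      vertex 0.0 0.0 0.0
      vertex 22.1 0.0 0.0
      vertex 22.1 0.0 9.9
    endloop
  endfacet
  facet normal 0.0000 -1.0000 0.0000
    outer loop
      vertex 0.0 0.0 0.0
      vertex 22.1 0.0 9.9
      vertex 0.0 0.0 9.9
    endloop
  endfacet
  facet normal 0.0000 1.0000 0.0000
    outer loop
      vertex 22.1 26.9 9.9
      vertex 22.1 26.9 0.0
      vertex 0.0 26.9 0.0
    endloop
  endfacet
  facet normal 0.0000 1.0000 0.0000
    outer loop
      vertex 0.0 26.9 9.9
      vertex 22.1 26.9 9.9
      vertex 0.0 26.9 0.0
    endloop
  endfacet
  facet normal -1.0000 0.0000 0.0000
    outer loop
      vertex 0.0 26.9 9.9
      vertex 0.0 26.9 0.0
      vertex 0.0 0.0 0.0
    endloop
  endfacet
  facet normal -1.0000 0.0000 0.0000
    outer loop
      vertex 0.0 0.0 9.9
      vertex 0.0 26.9 9.9
      vertex 0.0 0.0 0.0
    endloop
  endfacet
  facet normal 1.0000 0.0000 0.0000
    outer loop
      vertex 22.1 0.0 0.0
      vertex 22.1 26.9 0.0
      vertex 22.1 26.9 9.9
    endloop
  endfacet
  facet normal 1.0000 0.0000 0.0000
    outer loop
      vertex 22.1 0.0 0.0
      vertex 22.1 26.9 9.9
      vertex 22.1 0.0 9.9
    endloop
  endfacet
endsolid part

The G0 Z moves step by Δz≈3.3 mm. Every layer's G1 loop is the same polygon, so the solid is a straight extrusion of it from z=0 to z≈9.9. Closing with flat bottom and top caps and triangulating gives 12 facets — a rectangular box, roughly 22.1 × 26.9 mm footprint and 9.9 mm tall.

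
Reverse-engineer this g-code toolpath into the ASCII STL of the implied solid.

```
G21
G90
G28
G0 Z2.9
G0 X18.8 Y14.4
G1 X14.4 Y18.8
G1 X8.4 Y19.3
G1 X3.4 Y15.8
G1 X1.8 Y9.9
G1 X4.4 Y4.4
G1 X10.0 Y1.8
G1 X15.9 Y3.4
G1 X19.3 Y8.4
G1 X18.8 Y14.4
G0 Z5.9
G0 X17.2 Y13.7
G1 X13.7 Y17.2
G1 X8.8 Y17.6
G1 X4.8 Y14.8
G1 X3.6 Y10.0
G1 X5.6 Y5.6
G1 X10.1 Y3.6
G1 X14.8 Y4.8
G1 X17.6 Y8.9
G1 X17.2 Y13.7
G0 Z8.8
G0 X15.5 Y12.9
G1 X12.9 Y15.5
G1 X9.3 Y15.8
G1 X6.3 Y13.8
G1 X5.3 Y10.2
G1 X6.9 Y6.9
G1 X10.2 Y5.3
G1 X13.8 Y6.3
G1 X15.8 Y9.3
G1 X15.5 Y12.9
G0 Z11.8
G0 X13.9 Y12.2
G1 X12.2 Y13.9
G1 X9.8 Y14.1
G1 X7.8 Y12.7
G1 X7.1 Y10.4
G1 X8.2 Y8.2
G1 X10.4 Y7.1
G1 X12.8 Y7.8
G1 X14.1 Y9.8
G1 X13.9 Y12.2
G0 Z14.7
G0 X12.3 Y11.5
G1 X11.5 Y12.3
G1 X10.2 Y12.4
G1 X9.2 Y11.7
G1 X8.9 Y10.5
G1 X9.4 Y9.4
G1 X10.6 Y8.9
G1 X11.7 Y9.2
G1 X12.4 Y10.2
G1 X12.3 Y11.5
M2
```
solid part
  facet normal 0.0000 0.0000 -1.0000
    outer loop
      vertex 7.9 21.0 0.0
      vertex 15.2 20.4 0.0
      vertex 20.4 15.2 0.0
    endloop
  endfacet
  facet normal 0.0000 0.0000 -1.0000
    outer loop
      vertex 1.9 16.8 0.0
      vertex 7.9 21.0 0.0
      vertex 20.4 15.2 0.0
    endloop
  endfacet
  facet normal 0.0000 0.0000 -1.0000
    outer loop
      vertex 0.0 9.7 0.0
      vertex 1.9 16.8 0.0
      vertex 20.4 15.2 0.0
    endloop
  endfacet
  facet normal 0.0000 0.0000 -1.0000
    outer loop
      vertex 3.1 3.1 0.0
      vertex 0.0 9.7 0.0
      vertex 20.4 15.2 0.0
    endloop
  endfacet
  facet normal 0.0000 0.0000 -1.0000
    outer loop
      vertex 9.8 0.0 0.0
      vertex 3.1 3.1 0.0
      vertex 20.4 15.2 0.0
    endloop
  endfacet
  facet normal 0.0000 0.0000 -1.0000
    outer loop
      vertex 16.9 1.9 0.0
      vertex 9.8 0.0 0.0
      vertex 20.4 15.2 0.0
    endloop
  endfacet
  facet normal 0.0000 0.0000 -1.0000
    outer loop
      vertex 21.0 8.0 0.0
      vertex 16.9 1.9 0.0
      vertex 20.4 15.2 0.0
    endloop
  endfacet
  facet normal 0.6150 0.6150 0.4934
    outer loop
      vertex 20.4 15.2 0.0
      vertex 15.2 20.4 0.0
      vertex 10.7 10.7 17.7
    endloop
  endfacet
  facet normal 0.0713 0.8670 0.4932
    outer loop
      vertex 15.2 20.4 0.0
      vertex 7.9 21.0 0.0
      vertex 10.7 10.7 17.7
    endloop
  endfacet
  facet normal -0.4988 0.7125 0.4935
    outer loop
      vertex 7.9 21.0 0.0
      vertex 1.9 16.8 0.0
      vertex 10.7 10.7 17.7
    endloop
  endfacet
  facet normal -0.8395 0.2246 0.4948
    outer loop
      vertex 1.9 16.8 0.0
      vertex 0.0 9.7 0.0
      vertex 10.7 10.7 17.7
    endloop
  endfacet
  facet normal -0.7860 -0.3692 0.4960
    outer loop
      vertex 0.0 9.7 0.0
      vertex 3.1 3.1 0.0
      vertex 10.7 10.7 17.7
    endloop
  endfacet
  facet normal -0.3648 -0.7885 0.4952
    outer loop
      vertex 3.1 3.1 0.0
      vertex 9.8 0.0 0.0
      vertex 10.7 10.7 17.7
    endloop
  endfacet
  facet normal 0.2245 -0.8389 0.4957
    outer loop
      vertex 9.8 0.0 0.0
      vertex 16.9 1.9 0.0
      vertex 10.7 10.7 17.7
    endloop
  endfacet
  facet normal 0.7216 -0.4850 0.4939
    outer loop
      vertex 16.9 1.9 0.0
      vertex 21.0 8.0 0.0
      vertex 10.7 10.7 17.7
    endloop
  endfacet
  facet normal 0.8668 0.0722 0.4934
    outer loop
      vertex 21.0 8.0 0.0
      vertex 20.4 15.2 0.0
      vertex 10.7 10.7 17.7
    endloop
  endfacet
endsolid part

The G0 Z moves step by Δz≈2.9 mm. The G1 loops shrink linearly with z, so the solid tapers from its base footprint up to z≈17.7. Closing with a flat bottom cap and the tapered top and triangulating gives 16 facets — a regular 9-sided pyramid, base circumscribed radius ≈ 10.7 mm, apex at z ≈ 17.7 mm.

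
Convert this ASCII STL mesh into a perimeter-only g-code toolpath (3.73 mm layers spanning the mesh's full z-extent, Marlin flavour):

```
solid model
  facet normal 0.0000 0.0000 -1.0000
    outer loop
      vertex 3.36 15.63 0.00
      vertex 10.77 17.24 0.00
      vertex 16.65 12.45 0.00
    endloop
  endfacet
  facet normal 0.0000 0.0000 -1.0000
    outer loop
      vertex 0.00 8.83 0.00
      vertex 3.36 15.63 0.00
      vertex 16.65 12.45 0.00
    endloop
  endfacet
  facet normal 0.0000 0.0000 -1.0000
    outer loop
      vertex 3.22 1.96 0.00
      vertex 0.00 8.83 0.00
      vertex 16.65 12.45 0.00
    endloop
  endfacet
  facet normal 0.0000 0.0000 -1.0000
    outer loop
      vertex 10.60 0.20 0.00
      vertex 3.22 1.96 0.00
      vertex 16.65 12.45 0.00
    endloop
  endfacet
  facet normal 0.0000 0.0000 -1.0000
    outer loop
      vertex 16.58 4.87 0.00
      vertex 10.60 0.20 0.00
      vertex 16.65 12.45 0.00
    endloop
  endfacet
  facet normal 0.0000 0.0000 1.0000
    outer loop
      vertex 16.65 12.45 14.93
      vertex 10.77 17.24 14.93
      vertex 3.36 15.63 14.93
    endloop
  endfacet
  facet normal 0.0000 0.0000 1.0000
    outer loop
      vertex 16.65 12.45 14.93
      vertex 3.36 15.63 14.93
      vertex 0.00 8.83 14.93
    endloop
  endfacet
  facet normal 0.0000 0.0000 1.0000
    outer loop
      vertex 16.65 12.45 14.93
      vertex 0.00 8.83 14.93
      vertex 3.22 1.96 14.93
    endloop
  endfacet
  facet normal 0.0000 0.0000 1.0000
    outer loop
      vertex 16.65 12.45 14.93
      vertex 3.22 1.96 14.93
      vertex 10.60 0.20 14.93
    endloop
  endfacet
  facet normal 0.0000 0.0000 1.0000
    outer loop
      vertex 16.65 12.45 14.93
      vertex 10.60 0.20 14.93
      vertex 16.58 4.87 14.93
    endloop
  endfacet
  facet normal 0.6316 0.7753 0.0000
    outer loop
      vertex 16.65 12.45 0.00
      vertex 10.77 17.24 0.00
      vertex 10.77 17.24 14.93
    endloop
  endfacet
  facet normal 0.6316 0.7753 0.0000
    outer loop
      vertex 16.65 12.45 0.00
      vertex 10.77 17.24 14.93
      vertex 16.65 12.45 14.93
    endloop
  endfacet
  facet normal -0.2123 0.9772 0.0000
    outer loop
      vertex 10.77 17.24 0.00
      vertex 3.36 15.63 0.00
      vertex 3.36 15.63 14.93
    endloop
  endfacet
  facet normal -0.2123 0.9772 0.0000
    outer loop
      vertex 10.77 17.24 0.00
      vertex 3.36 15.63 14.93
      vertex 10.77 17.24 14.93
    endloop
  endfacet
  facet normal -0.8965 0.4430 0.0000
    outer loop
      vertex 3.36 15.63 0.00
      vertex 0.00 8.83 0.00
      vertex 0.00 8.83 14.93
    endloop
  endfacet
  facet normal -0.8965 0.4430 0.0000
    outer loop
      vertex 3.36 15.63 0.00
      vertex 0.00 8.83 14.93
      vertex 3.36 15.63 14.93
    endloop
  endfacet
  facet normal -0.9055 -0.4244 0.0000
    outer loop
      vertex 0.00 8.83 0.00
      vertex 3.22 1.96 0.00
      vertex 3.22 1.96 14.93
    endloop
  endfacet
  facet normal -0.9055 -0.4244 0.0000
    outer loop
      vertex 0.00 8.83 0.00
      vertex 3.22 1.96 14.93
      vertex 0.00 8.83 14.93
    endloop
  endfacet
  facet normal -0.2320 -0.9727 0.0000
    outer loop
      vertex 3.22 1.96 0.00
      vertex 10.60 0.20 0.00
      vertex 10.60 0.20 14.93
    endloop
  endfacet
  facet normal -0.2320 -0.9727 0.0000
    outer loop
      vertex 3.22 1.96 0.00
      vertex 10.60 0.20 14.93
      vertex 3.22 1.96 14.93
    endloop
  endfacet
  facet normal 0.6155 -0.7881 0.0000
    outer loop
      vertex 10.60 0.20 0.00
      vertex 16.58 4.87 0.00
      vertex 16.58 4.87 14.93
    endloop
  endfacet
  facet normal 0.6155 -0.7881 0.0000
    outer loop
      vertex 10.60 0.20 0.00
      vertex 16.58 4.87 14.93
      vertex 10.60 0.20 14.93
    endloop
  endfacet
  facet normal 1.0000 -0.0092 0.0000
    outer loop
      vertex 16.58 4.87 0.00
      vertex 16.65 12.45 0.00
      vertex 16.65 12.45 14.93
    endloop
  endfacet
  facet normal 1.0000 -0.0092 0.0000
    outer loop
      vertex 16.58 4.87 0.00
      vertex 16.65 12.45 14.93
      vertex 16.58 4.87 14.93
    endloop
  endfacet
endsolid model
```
; perimeter-only toolpath
G21 ; units = mm
G90 ; absolute positioning
G28 ; home
; layer 1
G0 Z3.73
G0 X16.65 Y12.45
G1 X10.77 Y17.24
G1 X3.36 Y15.63
G1 X0.00 Y8.83
G1 X3.22 Y1.96
G1 X10.60 Y0.20
G1 X16.58 Y4.87
G1 X16.65 Y12.45
; layer 2
G0 Z7.46
G0 X16.65 Y12.45
G1 X10.77 Y17.24
G1 X3.36 Y15.63
G1 X0.00 Y8.83
G1 X3.22 Y1.96
G1 X10.60 Y0.20
G1 X16.58 Y4.87
G1 X16.65 Y12.45
; layer 3
G0 Z11.20
G0 X16.65 Y12.45
G1 X10.77 Y17.24
G1 X3.36 Y15.63
G1 X0.00 Y8.83
G1 X3.22 Y1.96
G1 X10.60 Y0.20
G1 X16.58 Y4.87
G1 X16.65 Y12.45
; layer 4
G0 Z14.93
G0 X16.65 Y12.45
G1 X10.77 Y17.24
G1 X3.36 Y15.63
G1 X0.00 Y8.83
G1 X3.22 Y1.96
G1 X10.60 Y0.20
G1 X16.58 Y4.87
G1 X16.65 Y12.45
M2 ; end

The solid is a regular 7-sided prism (a cylinder approximated with 7 flat sides), circumscribed radius ≈ 8.74 mm, height ≈ 14.9 mm. Slicing at Δz = 3.73 mm — 4 equal slices spanning the solid's height, so layer i sits at z = i·h/4 — gives 4 non-empty perimeters. Each is a 7-segment closed polygon; G0 lifts to the layer z and rapids to the start vertex, then G1 traces the edges.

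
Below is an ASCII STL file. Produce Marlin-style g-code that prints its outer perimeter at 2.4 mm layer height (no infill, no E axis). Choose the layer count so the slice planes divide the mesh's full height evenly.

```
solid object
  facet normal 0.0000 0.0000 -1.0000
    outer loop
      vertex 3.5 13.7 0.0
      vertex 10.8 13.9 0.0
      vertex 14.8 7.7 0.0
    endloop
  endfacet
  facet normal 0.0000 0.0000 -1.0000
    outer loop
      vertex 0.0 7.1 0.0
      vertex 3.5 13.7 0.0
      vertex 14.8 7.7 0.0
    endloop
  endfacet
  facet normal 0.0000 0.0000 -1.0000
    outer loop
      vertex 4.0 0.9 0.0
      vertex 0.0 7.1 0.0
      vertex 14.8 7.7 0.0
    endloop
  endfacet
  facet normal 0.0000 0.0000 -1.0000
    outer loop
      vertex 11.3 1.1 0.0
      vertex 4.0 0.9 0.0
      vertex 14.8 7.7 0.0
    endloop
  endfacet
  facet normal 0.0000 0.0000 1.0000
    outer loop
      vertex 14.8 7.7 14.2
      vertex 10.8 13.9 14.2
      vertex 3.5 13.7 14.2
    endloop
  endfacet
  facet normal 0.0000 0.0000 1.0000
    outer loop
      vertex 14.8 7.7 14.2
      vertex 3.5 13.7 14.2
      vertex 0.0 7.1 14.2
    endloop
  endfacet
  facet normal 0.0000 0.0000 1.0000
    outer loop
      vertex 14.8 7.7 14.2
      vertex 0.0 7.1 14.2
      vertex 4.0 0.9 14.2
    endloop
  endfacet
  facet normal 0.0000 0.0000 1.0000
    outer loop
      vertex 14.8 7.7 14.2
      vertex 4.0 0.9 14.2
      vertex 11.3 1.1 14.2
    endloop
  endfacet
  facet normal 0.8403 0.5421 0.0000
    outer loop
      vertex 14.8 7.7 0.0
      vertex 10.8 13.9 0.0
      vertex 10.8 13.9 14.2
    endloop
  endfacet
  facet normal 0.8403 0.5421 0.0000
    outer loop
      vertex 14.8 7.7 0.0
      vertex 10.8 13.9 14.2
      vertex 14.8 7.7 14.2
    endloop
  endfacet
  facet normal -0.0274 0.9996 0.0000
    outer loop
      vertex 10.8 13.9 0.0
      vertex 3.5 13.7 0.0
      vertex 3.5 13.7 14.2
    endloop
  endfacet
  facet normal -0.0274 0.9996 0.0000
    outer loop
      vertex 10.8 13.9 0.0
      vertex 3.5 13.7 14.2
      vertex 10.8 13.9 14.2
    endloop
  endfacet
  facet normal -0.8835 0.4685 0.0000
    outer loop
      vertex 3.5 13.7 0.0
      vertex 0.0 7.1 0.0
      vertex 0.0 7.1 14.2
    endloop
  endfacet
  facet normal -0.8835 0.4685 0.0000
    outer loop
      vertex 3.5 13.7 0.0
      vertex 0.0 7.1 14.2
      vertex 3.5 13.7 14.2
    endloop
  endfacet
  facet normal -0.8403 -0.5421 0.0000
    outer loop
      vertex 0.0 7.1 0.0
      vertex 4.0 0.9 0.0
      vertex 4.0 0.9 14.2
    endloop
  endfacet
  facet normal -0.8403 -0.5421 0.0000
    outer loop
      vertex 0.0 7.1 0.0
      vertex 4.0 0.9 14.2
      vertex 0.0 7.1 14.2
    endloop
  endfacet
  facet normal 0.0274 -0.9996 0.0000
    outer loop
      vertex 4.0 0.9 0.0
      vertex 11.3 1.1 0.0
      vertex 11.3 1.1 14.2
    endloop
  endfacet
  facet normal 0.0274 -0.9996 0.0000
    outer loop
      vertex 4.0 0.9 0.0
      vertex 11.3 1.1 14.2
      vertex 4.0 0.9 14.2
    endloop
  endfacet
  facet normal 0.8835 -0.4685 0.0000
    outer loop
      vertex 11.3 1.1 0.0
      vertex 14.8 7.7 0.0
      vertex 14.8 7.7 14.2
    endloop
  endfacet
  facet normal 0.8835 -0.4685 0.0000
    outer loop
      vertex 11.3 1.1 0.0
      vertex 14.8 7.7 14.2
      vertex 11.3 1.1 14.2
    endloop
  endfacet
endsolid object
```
; perimeter-only toolpath
G21 ; units = mm
G90 ; absolute positioning
G28 ; home
; layer 1
G0 Z2.4
G0 X14.8 Y7.7
G1 X10.8 Y13.9
G1 X3.5 Y13.7
G1 X0.0 Y7.1
G1 X4.0 Y0.9
G1 X11.3 Y1.1
G1 X14.8 Y7.7
; layer 2
G0 Z4.7
G0 X14.8 Y7.7
G1 X10.8 Y13.9
G1 X3.5 Y13.7
G1 X0.0 Y7.1
G1 X4.0 Y0.9
G1 X11.3 Y1.1
G1 X14.8 Y7.7
; layer 3
G0 Z7.1
G0 X14.8 Y7.7
G1 X10.8 Y13.9
G1 X3.5 Y13.7
G1 X0.0 Y7.1
G1 X4.0 Y0.9
G1 X11.3 Y1.1
G1 X14.8 Y7.7
; layer 4
G0 Z9.5
G0 X14.8 Y7.7
G1 X10.8 Y13.9
G1 X3.5 Y13.7
G1 X0.0 Y7.1
G1 X4.0 Y0.9
G1 X11.3 Y1.1
G1 X14.8 Y7.7
; layer 5
G0 Z11.8
G0 X14.8 Y7.7
G1 X10.8 Y13.9
G1 X3.5 Y13.7
G1 X0.0 Y7.1
G1 X4.0 Y0.9
G1 X11.3 Y1.1
G1 X14.8 Y7.7
; layer 6
G0 Z14.2
G0 X14.8 Y7.7
G1 X10.8 Y13.9
G1 X3.5 Y13.7
G1 X0.0 Y7.1
G1 X4.0 Y0.9
G1 X11.3 Y1.1
G1 X14.8 Y7.7
M2 ; end

The solid is a regular 6-sided prism (a cylinder approximated with 6 flat sides), circumscribed radius ≈ 7.4 mm, height ≈ 14.2 mm. Slicing at Δz = 2.4 mm — 6 equal slices spanning the solid's height, so layer i sits at z = i·h/6 — gives 6 non-empty perimeters. Each is a 6-segment closed polygon; G0 lifts to the layer z and rapids to the start vertex, then G1 traces the edges.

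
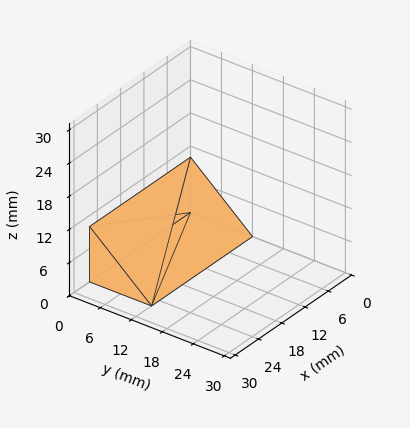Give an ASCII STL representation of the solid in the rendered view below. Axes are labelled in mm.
Reading the render: the shape is a wedge (ramp): 26 × 12 mm base, rising to 10 mm along the y=0 edge and sloping linearly to z=0 at y=12 (dimensions read to the nearest mm from the axis ticks). For the STL, each face is triangulated and given an outward normal.

solid part
  facet normal 0.0000 0.0000 -1.0000
    outer loop
      vertex 26.000 12.000 0.000
      vertex 26.000 0.000 0.000
      vertex 0.000 0.000 0.000
    endloop
  endfacet
  facet normal 0.0000 0.0000 -1.0000
    outer loop
      vertex 0.000 12.000 0.000
      vertex 26.000 12.000 0.000
      vertex 0.000 0.000 0.000
    endloop
  endfacet
  facet normal 0.0000 -1.0000 0.0000
    outer loop
      vertex 0.000 0.000 0.000
      vertex 26.000 0.000 0.000
      vertex 26.000 0.000 10.000
    endloop
  endfacet
  facet normal 0.0000 -1.0000 0.0000
    outer loop
      vertex 0.000 0.000 0.000
      vertex 26.000 0.000 10.000
      vertex 0.000 0.000 10.000
    endloop
  endfacet
  facet normal 0.0000 0.6402 0.7682
    outer loop
      vertex 0.000 0.000 10.000
      vertex 26.000 0.000 10.000
      vertex 26.000 12.000 0.000
    endloop
  endfacet
  facet normal 0.0000 0.6402 0.7682
    outer loop
      vertex 0.000 0.000 10.000
      vertex 26.000 12.000 0.000
      vertex 0.000 12.000 0.000
    endloop
  endfacet
  facet normal -1.0000 0.0000 0.0000
    outer loop
      vertex 0.000 0.000 10.000
      vertex 0.000 12.000 0.000
      vertex 0.000 0.000 0.000
    endloop
  endfacet
  facet normal 1.0000 0.0000 0.0000
    outer loop
      vertex 26.000 0.000 0.000
      vertex 26.000 12.000 0.000
      vertex 26.000 0.000 10.000
    endloop
  endfacet
endsolid part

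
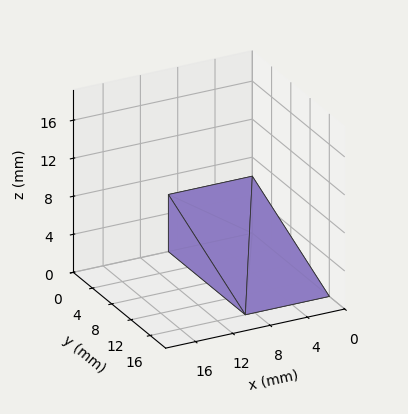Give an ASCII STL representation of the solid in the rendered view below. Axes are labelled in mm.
Reading the render: the shape is a wedge (ramp): 9 × 16 mm base, rising to 6 mm along the y=0 edge and sloping linearly to z=0 at y=16 (dimensions read to the nearest mm from the axis ticks). For the STL, each face is triangulated and given an outward normal.

solid part
  facet normal 0.0000 0.0000 -1.0000
    outer loop
      vertex 9.00 16.00 0.00
      vertex 9.00 0.00 0.00
      vertex 0.00 0.00 0.00
    endloop
  endfacet
  facet normal 0.0000 0.0000 -1.0000
    outer loop
      vertex 0.00 16.00 0.00
      vertex 9.00 16.00 0.00
      vertex 0.00 0.00 0.00
    endloop
  endfacet
  facet normal 0.0000 -1.0000 0.0000
    outer loop
      vertex 0.00 0.00 0.00
      vertex 9.00 0.00 0.00
      vertex 9.00 0.00 6.00
    endloop
  endfacet
  facet normal 0.0000 -1.0000 0.0000
    outer loop
      vertex 0.00 0.00 0.00
      vertex 9.00 0.00 6.00
      vertex 0.00 0.00 6.00
    endloop
  endfacet
  facet normal 0.0000 0.3511 0.9363
    outer loop
      vertex 0.00 0.00 6.00
      vertex 9.00 0.00 6.00
      vertex 9.00 16.00 0.00
    endloop
  endfacet
  facet normal 0.0000 0.3511 0.9363
    outer loop
      vertex 0.00 0.00 6.00
      vertex 9.00 16.00 0.00
      vertex 0.00 16.00 0.00
    endloop
  endfacet
  facet normal -1.0000 0.0000 0.0000
    outer loop
      vertex 0.00 0.00 6.00
      vertex 0.00 16.00 0.00
      vertex 0.00 0.00 0.00
    endloop
  endfacet
  facet normal 1.0000 0.0000 0.0000
    outer loop
      vertex 9.00 0.00 0.00
      vertex 9.00 16.00 0.00
      vertex 9.00 0.00 6.00
    endloop
  endfacet
endsolid part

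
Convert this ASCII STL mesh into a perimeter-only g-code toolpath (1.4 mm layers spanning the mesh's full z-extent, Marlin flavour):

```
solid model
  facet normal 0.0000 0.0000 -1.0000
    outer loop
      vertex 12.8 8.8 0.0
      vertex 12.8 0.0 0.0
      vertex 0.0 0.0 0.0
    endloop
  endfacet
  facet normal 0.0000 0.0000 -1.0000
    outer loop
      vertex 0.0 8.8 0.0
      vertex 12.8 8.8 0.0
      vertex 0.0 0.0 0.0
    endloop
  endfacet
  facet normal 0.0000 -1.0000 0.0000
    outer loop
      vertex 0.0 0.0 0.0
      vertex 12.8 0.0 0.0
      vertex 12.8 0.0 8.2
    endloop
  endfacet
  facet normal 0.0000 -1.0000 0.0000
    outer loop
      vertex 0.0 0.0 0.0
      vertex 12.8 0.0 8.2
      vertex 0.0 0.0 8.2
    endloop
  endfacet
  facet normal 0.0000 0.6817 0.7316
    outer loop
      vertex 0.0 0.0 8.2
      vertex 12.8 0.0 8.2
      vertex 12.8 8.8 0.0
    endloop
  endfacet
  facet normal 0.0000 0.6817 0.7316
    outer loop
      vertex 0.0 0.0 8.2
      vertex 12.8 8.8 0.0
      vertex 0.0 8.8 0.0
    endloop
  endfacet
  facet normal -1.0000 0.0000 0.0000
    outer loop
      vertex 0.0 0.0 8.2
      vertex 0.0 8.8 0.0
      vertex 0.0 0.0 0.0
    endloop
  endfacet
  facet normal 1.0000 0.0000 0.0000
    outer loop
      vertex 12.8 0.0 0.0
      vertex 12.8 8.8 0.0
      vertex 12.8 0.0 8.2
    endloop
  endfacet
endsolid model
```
; perimeter-only toolpath
G21 ; units = mm
G90 ; absolute positioning
G28 ; home
; layer 1
G0 Z1.4
G0 X0.0 Y0.0
G1 X12.8 Y0.0
G1 X12.8 Y7.3
G1 X0.0 Y7.3
G1 X0.0 Y0.0
; layer 2
G0 Z2.7
G0 X0.0 Y0.0
G1 X12.8 Y0.0
G1 X12.8 Y5.9
G1 X0.0 Y5.9
G1 X0.0 Y0.0
; layer 3
G0 Z4.1
G0 X0.0 Y0.0
G1 X12.8 Y0.0
G1 X12.8 Y4.4
G1 X0.0 Y4.4
G1 X0.0 Y0.0
; layer 4
G0 Z5.5
G0 X0.0 Y0.0
G1 X12.8 Y0.0
G1 X12.8 Y2.9
G1 X0.0 Y2.9
G1 X0.0 Y0.0
; layer 5
G0 Z6.8
G0 X0.0 Y0.0
G1 X12.8 Y0.0
G1 X12.8 Y1.5
G1 X0.0 Y1.5
G1 X0.0 Y0.0
M2 ; end

The solid is a wedge (ramp): 12.8 × 8.8 mm base, rising to 8.2 mm along the y=0 edge and sloping linearly to z=0 at y=8.8. Slicing at Δz = 1.4 mm — 6 equal slices spanning the solid's height, so layer i sits at z = i·h/6 — gives 5 non-empty perimeters. Each is a 4-segment closed polygon; G0 lifts to the layer z and rapids to the start vertex, then G1 traces the edges. The cross-section shrinks linearly with z (the slice at the apex is degenerate and omitted).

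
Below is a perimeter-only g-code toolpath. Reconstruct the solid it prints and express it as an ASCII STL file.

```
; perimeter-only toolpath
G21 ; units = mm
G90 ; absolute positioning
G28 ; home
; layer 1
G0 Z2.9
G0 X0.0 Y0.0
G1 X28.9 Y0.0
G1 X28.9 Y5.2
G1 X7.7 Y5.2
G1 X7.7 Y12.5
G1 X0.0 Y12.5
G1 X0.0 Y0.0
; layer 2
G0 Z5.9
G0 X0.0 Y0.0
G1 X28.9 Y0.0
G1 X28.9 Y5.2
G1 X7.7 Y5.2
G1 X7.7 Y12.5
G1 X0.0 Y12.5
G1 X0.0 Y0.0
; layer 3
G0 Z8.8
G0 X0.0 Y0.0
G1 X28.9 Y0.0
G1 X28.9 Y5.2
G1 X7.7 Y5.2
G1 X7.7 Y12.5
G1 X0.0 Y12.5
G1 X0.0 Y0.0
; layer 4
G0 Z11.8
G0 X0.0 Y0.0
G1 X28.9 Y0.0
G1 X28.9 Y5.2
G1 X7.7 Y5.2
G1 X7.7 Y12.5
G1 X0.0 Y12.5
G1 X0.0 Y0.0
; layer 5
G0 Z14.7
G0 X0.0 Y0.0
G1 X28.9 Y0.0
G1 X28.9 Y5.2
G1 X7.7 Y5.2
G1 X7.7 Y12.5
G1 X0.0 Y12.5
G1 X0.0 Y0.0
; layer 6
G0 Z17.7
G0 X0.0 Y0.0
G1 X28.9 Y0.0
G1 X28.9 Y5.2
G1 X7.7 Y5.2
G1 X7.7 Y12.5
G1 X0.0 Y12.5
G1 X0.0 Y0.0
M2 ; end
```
solid part
  facet normal 0.0000 0.0000 -1.0000
    outer loop
      vertex 28.9 5.2 0.0
      vertex 28.9 0.0 0.0
      vertex 0.0 0.0 0.0
    endloop
  endfacet
  facet normal 0.0000 0.0000 -1.0000
    outer loop
      vertex 7.7 5.2 0.0
      vertex 28.9 5.2 0.0
      vertex 0.0 0.0 0.0
    endloop
  endfacet
  facet normal 0.0000 0.0000 -1.0000
    outer loop
      vertex 7.7 12.5 0.0
      vertex 7.7 5.2 0.0
      vertex 0.0 0.0 0.0
    endloop
  endfacet
  facet normal 0.0000 0.0000 -1.0000
    outer loop
      vertex 0.0 12.5 0.0
      vertex 7.7 12.5 0.0
      vertex 0.0 0.0 0.0
    endloop
  endfacet
  facet normal 0.0000 0.0000 1.0000
    outer loop
      vertex 0.0 0.0 17.7
      vertex 28.9 0.0 17.7
      vertex 28.9 5.2 17.7
    endloop
  endfacet
  facet normal 0.0000 0.0000 1.0000
    outer loop
      vertex 0.0 0.0 17.7
      vertex 28.9 5.2 17.7
      vertex 7.7 5.2 17.7
    endloop
  endfacet
  facet normal 0.0000 0.0000 1.0000
    outer loop
      vertex 0.0 0.0 17.7
      vertex 7.7 5.2 17.7
      vertex 7.7 12.5 17.7
    endloop
  endfacet
  facet normal 0.0000 0.0000 1.0000
    outer loop
      vertex 0.0 0.0 17.7
      vertex 7.7 12.5 17.7
      vertex 0.0 12.5 17.7
    endloop
  endfacet
  facet normal 0.0000 -1.0000 0.0000
    outer loop
      vertex 0.0 0.0 0.0
      vertex 28.9 0.0 0.0
      vertex 28.9 0.0 17.7
    endloop
  endfacet
  facet normal 0.0000 -1.0000 0.0000
    outer loop
      vertex 0.0 0.0 0.0
      vertex 28.9 0.0 17.7
      vertex 0.0 0.0 17.7
    endloop
  endfacet
  facet normal 1.0000 0.0000 0.0000
    outer loop
      vertex 28.9 0.0 0.0
      vertex 28.9 5.2 0.0
      vertex 28.9 5.2 17.7
    endloop
  endfacet
  facet normal 1.0000 0.0000 0.0000
    outer loop
      vertex 28.9 0.0 0.0
      vertex 28.9 5.2 17.7
      vertex 28.9 0.0 17.7
    endloop
  endfacet
  facet normal 0.0000 1.0000 0.0000
    outer loop
      vertex 28.9 5.2 0.0
      vertex 7.7 5.2 0.0
      vertex 7.7 5.2 17.7
    endloop
  endfacet
  facet normal 0.0000 1.0000 0.0000
    outer loop
      vertex 28.9 5.2 0.0
      vertex 7.7 5.2 17.7
      vertex 28.9 5.2 17.7
    endloop
  endfacet
  facet normal 1.0000 0.0000 0.0000
    outer loop
      vertex 7.7 5.2 0.0
      vertex 7.7 12.5 0.0
      vertex 7.7 12.5 17.7
    endloop
  endfacet
  facet normal 1.0000 0.0000 0.0000
    outer loop
      vertex 7.7 5.2 0.0
      vertex 7.7 12.5 17.7
      vertex 7.7 5.2 17.7
    endloop
  endfacet
  facet normal 0.0000 1.0000 0.0000
    outer loop
      vertex 7.7 12.5 0.0
      vertex 0.0 12.5 0.0
      vertex 0.0 12.5 17.7
    endloop
  endfacet
  facet normal 0.0000 1.0000 0.0000
    outer loop
      vertex 7.7 12.5 0.0
      vertex 0.0 12.5 17.7
      vertex 7.7 12.5 17.7
    endloop
  endfacet
  facet normal -1.0000 0.0000 0.0000
    outer loop
      vertex 0.0 12.5 0.0
      vertex 0.0 0.0 0.0
      vertex 0.0 0.0 17.7
    endloop
  endfacet
  facet normal -1.0000 0.0000 0.0000
    outer loop
      vertex 0.0 12.5 0.0
      vertex 0.0 0.0 17.7
      vertex 0.0 12.5 17.7
    endloop
  endfacet
endsolid part

The G0 Z moves step by Δz≈2.9 mm. Every layer's G1 loop is the same polygon, so the solid is a straight extrusion of it from z=0 to z≈17.7. Closing with flat bottom and top caps and triangulating gives 20 facets — an L-shaped prism: outer 28.9 × 12.5 mm, arm thicknesses ≈ 5.2 mm (horizontal) and 7.7 mm (vertical), extruded 17.7 mm in z.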